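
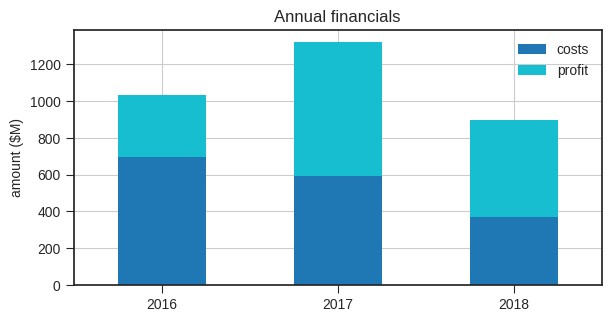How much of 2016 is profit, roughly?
≈ 400

profit top ≈ 1000, bottom ≈ 600; segment ≈ 400.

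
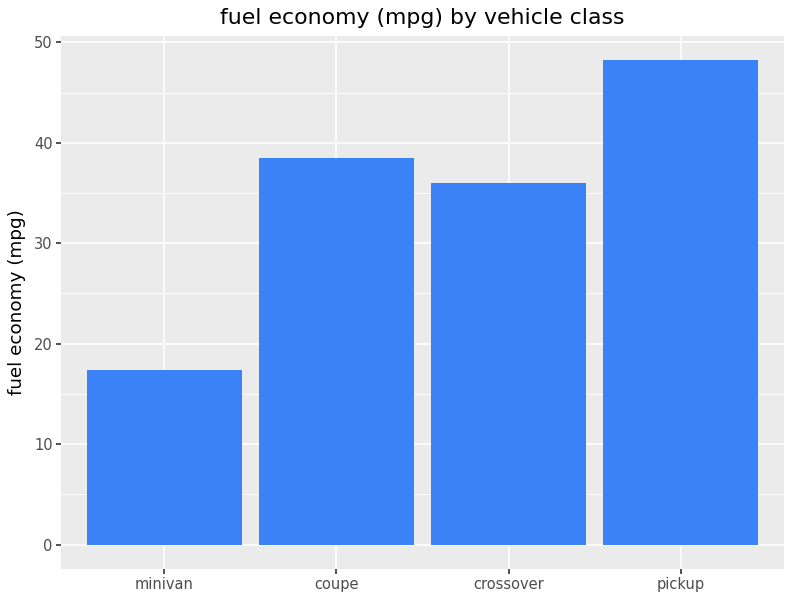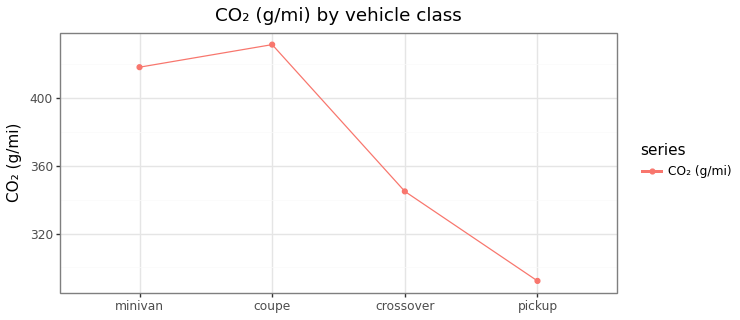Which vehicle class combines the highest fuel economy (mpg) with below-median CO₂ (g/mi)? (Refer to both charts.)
pickup

Chart 2 median CO₂ (g/mi) ≈ 400; below-median vehicle classes: crossover, pickup. Among those, pickup has the highest fuel economy (mpg) (≈ 50).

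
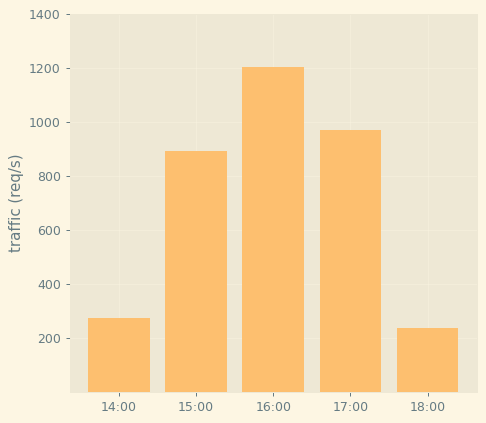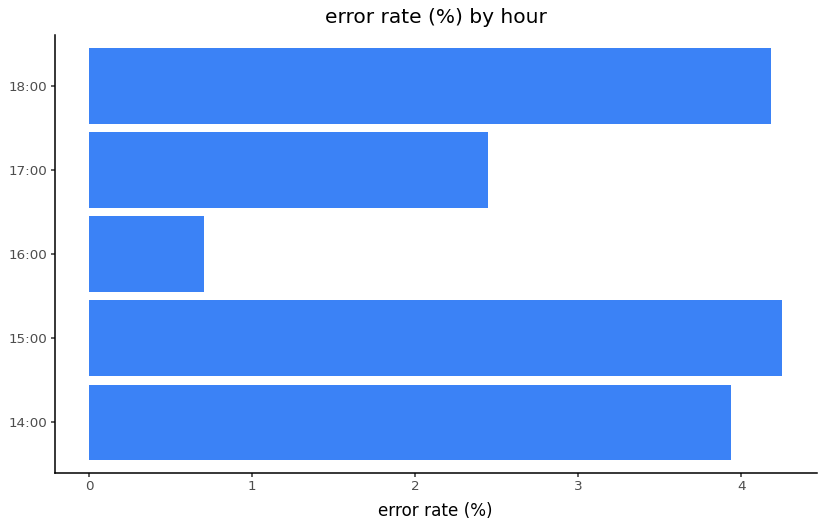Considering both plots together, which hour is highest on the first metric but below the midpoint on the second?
16:00

Chart 2 median error rate (%) ≈ 4; below-median hours: 16:00, 17:00. Among those, 16:00 has the highest traffic (req/s) (≈ 1200).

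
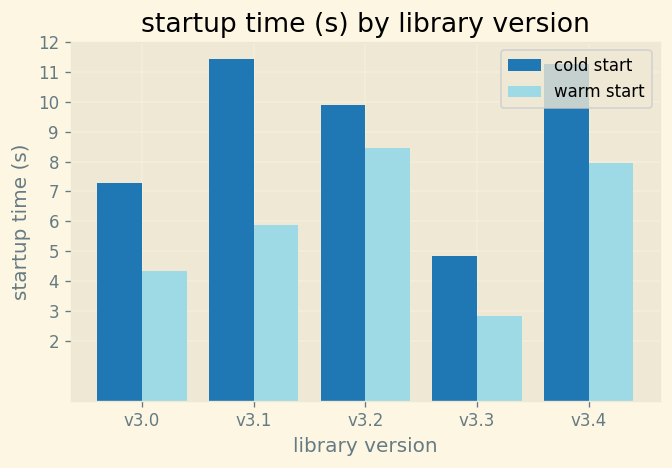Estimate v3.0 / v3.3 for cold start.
v3.0 ≈ 7, v3.3 ≈ 5; 7/5 ≈ 1.4.

≈ 1.4×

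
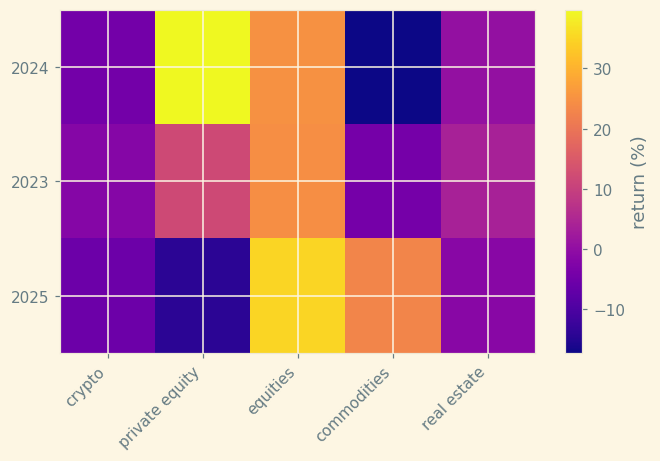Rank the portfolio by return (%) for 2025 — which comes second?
commodities

Top 3 for 2025: equities ≈ 35, commodities ≈ 25, real estate ≈ 0.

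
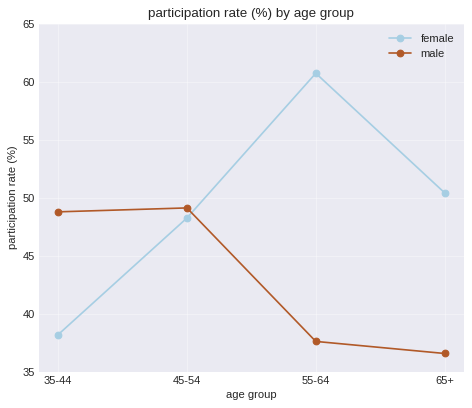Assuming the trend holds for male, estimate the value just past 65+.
Last three: 50, 40, 35 → slope ≈ -7.5/step → next ≈ 27.5.

≈ 27.5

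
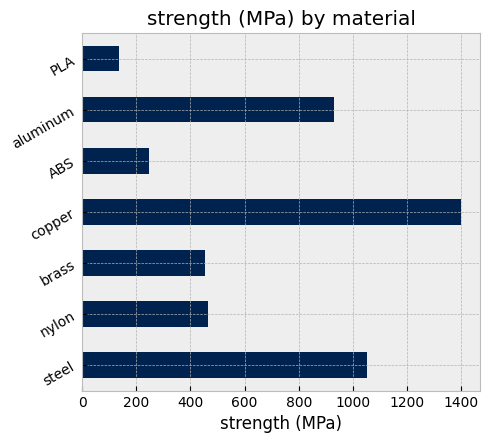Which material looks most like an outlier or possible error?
copper

copper ≈ 1400; the rest sit between ≈ 200 and ≈ 1000.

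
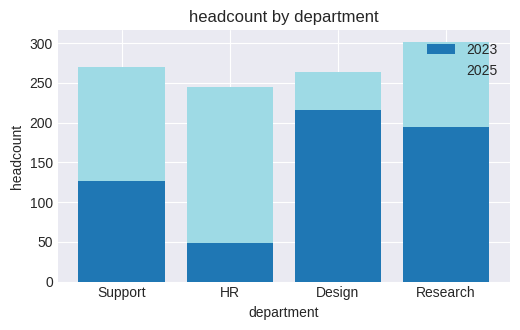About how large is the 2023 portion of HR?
≈ 50

2023 top ≈ 50, bottom ≈ 0; segment ≈ 50.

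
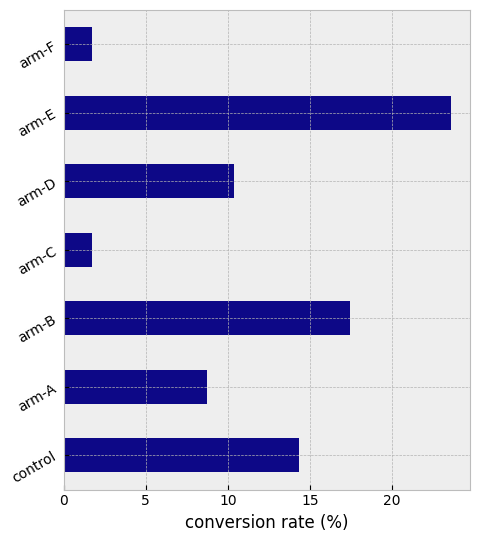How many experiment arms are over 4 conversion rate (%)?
5

Above 4: control, arm-A, arm-B, arm-D, arm-E.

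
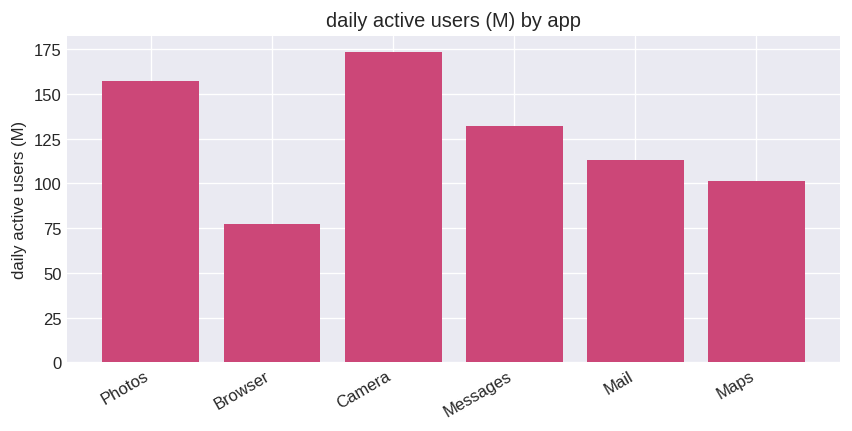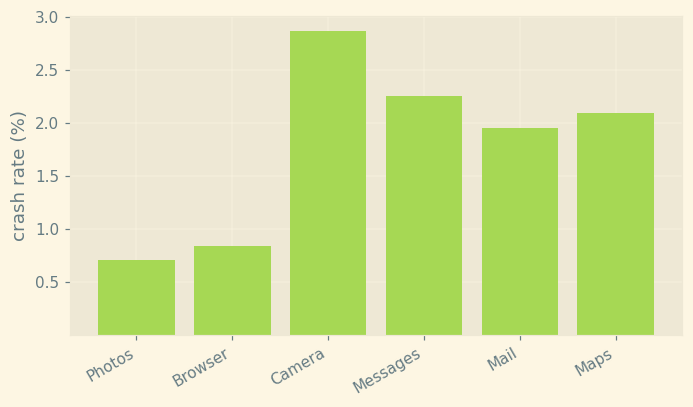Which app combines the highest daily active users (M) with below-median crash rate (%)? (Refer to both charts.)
Photos

Chart 2 median crash rate (%) ≈ 2; below-median apps: Photos, Browser, Mail. Among those, Photos has the highest daily active users (M) (≈ 160).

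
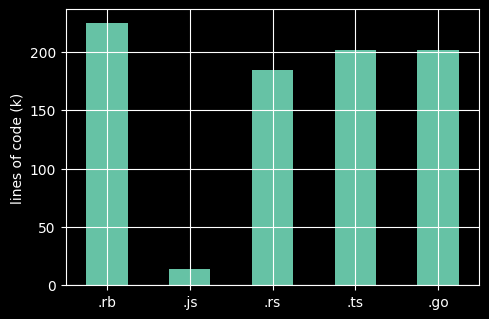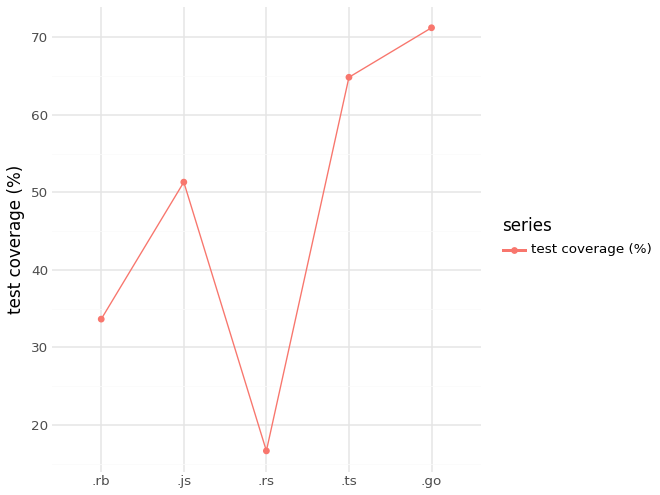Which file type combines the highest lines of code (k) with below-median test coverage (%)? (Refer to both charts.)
Chart 2 median test coverage (%) ≈ 50; below-median file types: .rb, .rs. Among those, .rb has the highest lines of code (k) (≈ 225).

.rb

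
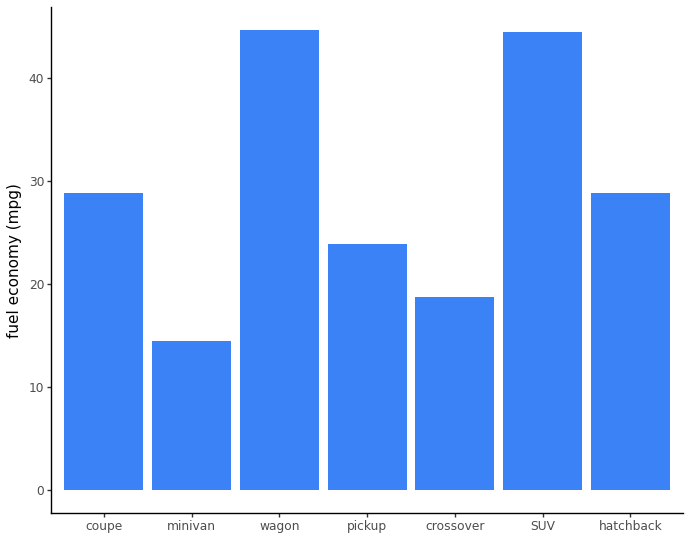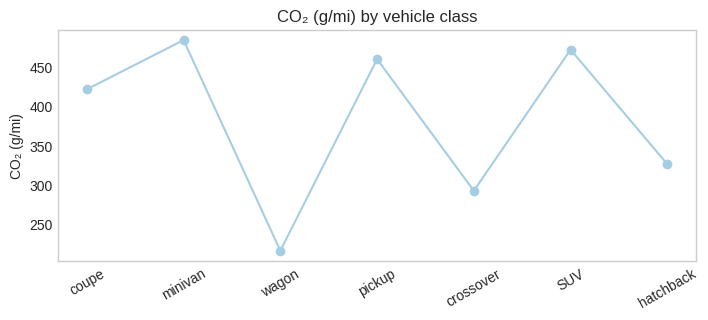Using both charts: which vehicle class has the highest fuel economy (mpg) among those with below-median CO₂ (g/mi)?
wagon

Chart 2 median CO₂ (g/mi) ≈ 400; below-median vehicle classes: wagon, crossover, hatchback. Among those, wagon has the highest fuel economy (mpg) (≈ 45).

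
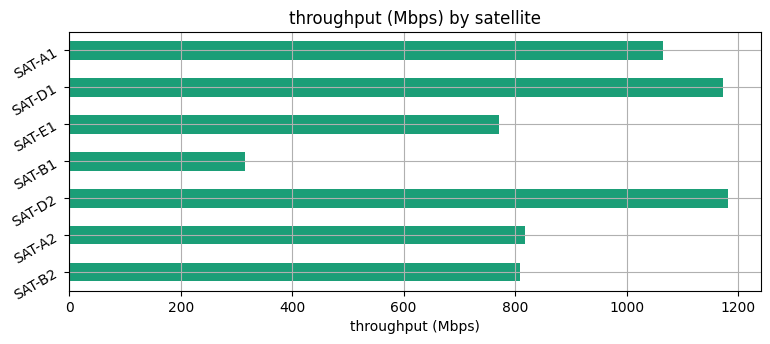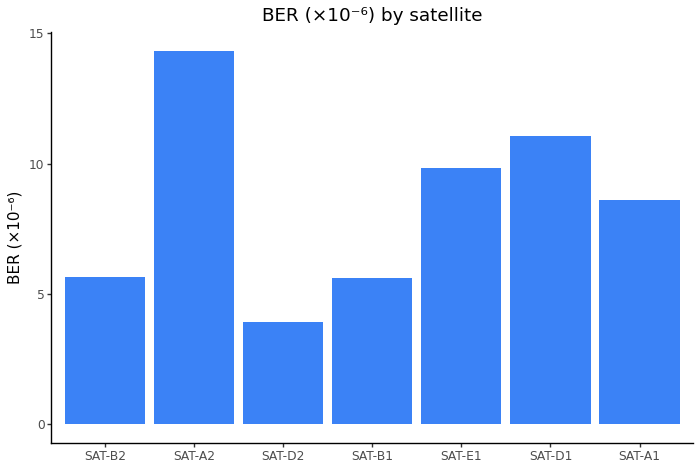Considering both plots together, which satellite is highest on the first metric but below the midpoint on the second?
SAT-D2

Chart 2 median BER (×10⁻⁶) ≈ 8; below-median satellites: SAT-B2, SAT-D2, SAT-B1. Among those, SAT-D2 has the highest throughput (Mbps) (≈ 1200).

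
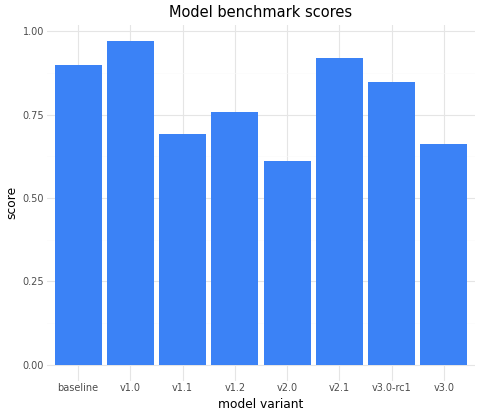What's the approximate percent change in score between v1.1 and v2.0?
≈ -14.3%

v1.1 ≈ 0.7, v2.0 ≈ 0.6; (0.6 − 0.7) / 0.7 ≈ -14.3%.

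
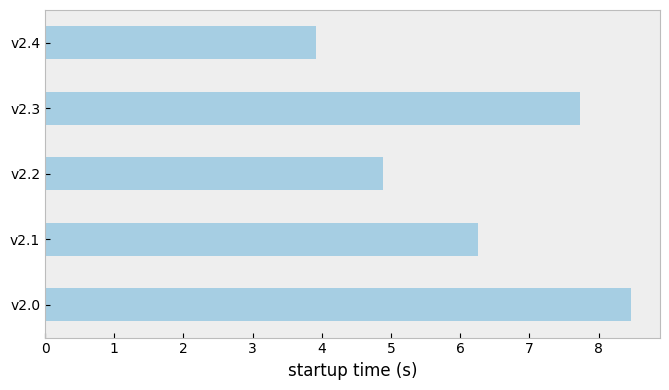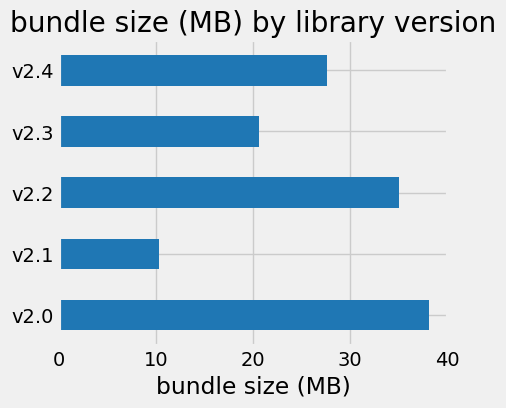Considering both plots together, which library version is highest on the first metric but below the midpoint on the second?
Chart 2 median bundle size (MB) ≈ 30; below-median library versions: v2.1, v2.3. Among those, v2.3 has the highest startup time (s) (≈ 8).

v2.3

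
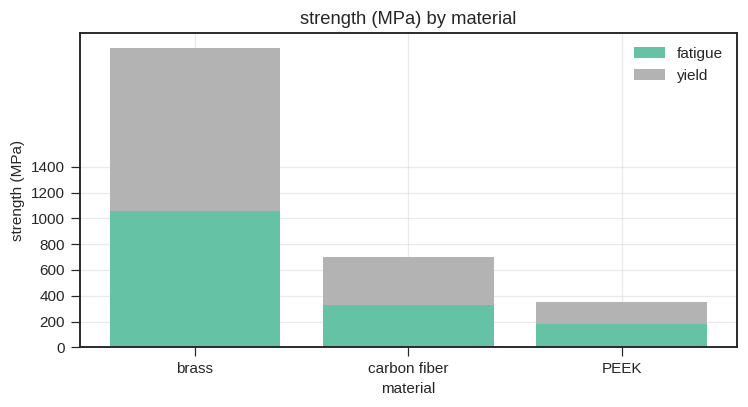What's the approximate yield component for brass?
≈ 1400

yield top ≈ 2400, bottom ≈ 1000; segment ≈ 1400.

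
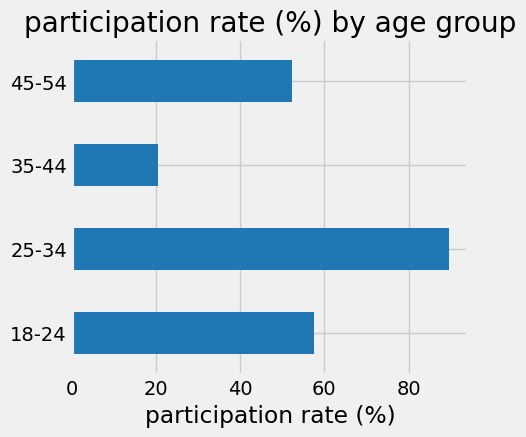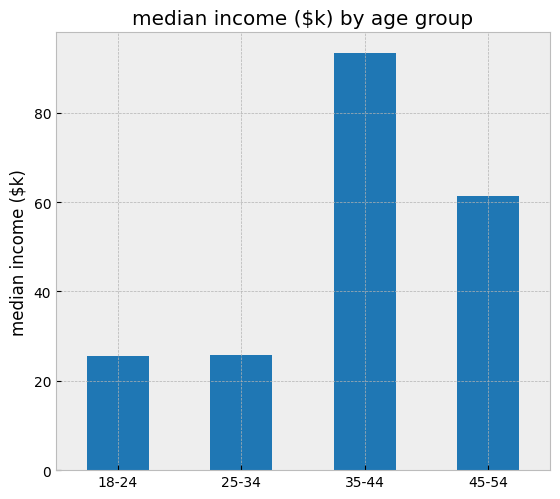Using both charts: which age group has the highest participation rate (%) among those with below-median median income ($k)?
25-34

Chart 2 median median income ($k) ≈ 40; below-median age groups: 18-24, 25-34. Among those, 25-34 has the highest participation rate (%) (≈ 90).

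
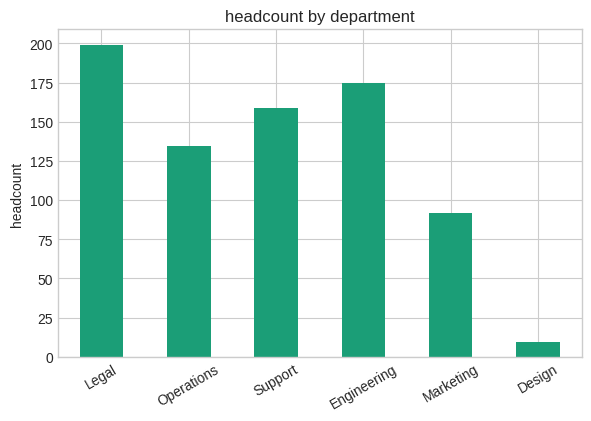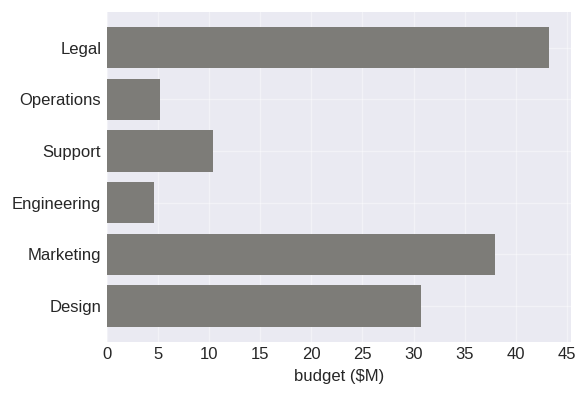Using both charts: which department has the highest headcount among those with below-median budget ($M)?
Chart 2 median budget ($M) ≈ 20; below-median departments: Operations, Support, Engineering. Among those, Engineering has the highest headcount (≈ 180).

Engineering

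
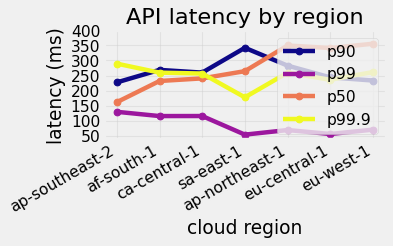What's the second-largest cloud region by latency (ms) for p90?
Top 3 for p90: sa-east-1 ≈ 350, ap-northeast-1 ≈ 300, af-south-1 ≈ 250.

ap-northeast-1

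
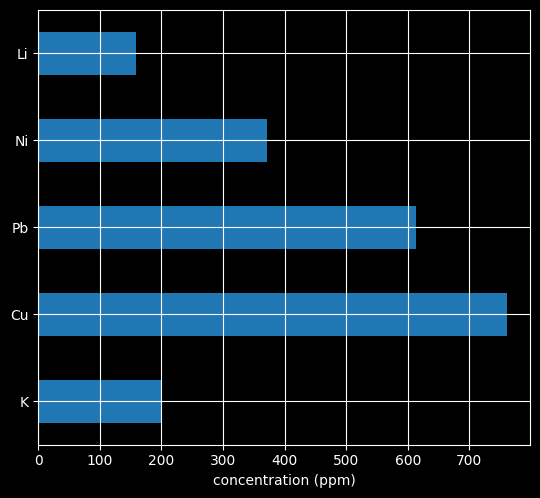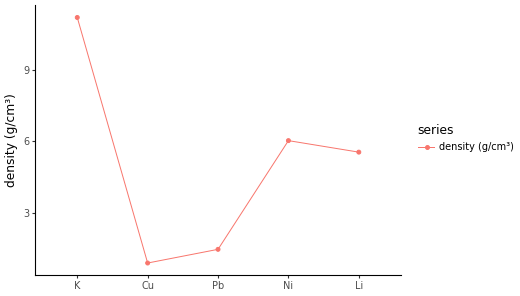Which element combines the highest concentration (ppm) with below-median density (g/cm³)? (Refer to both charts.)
Chart 2 median density (g/cm³) ≈ 6; below-median elements: Cu, Pb. Among those, Cu has the highest concentration (ppm) (≈ 800).

Cu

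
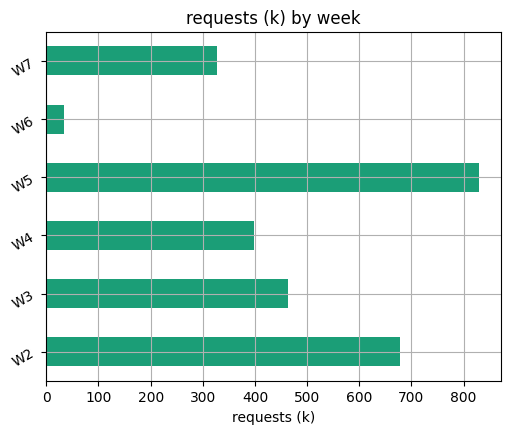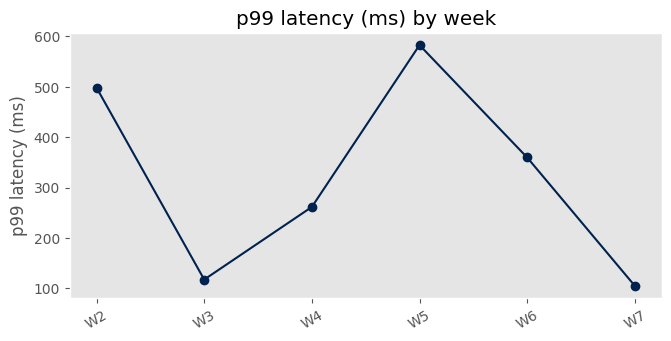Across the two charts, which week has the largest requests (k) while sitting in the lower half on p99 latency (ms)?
W3

Chart 2 median p99 latency (ms) ≈ 300; below-median weeks: W3, W4, W7. Among those, W3 has the highest requests (k) (≈ 500).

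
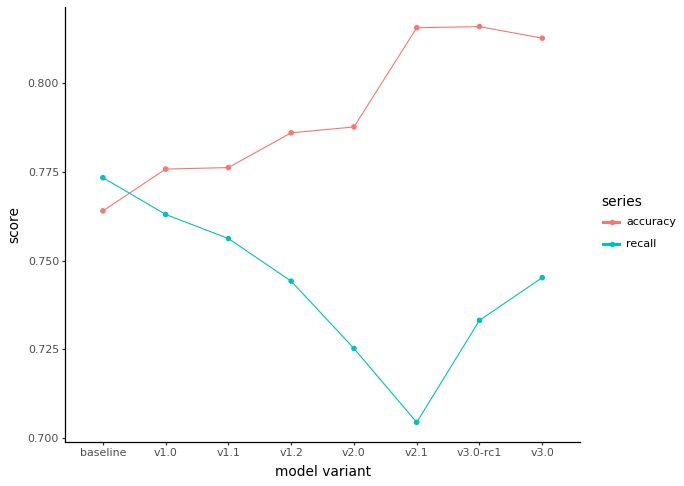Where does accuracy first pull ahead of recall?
baseline: accuracy ≈ 0.76 vs recall ≈ 0.77 (not yet); v1.0: accuracy ≈ 0.78 vs recall ≈ 0.76 (first crossover).

v1.0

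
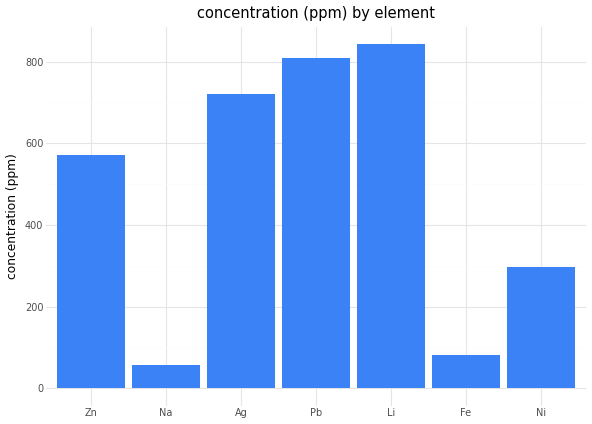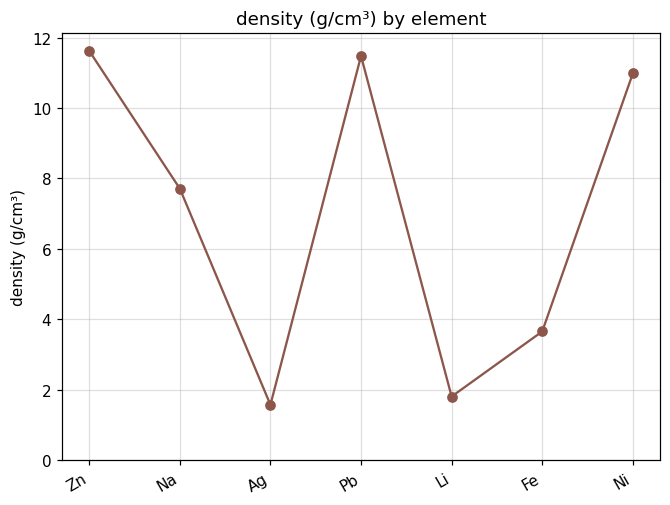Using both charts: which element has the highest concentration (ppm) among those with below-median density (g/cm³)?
Li

Chart 2 median density (g/cm³) ≈ 8; below-median elements: Ag, Li, Fe. Among those, Li has the highest concentration (ppm) (≈ 800).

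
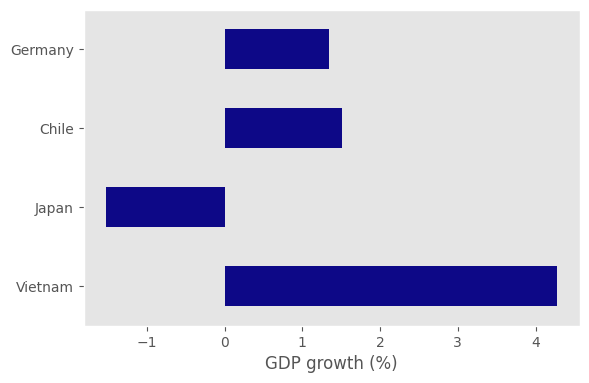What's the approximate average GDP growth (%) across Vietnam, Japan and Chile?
(4.5 + -1.5 + 1.5) / 3 ≈ 1.5.

≈ 1.5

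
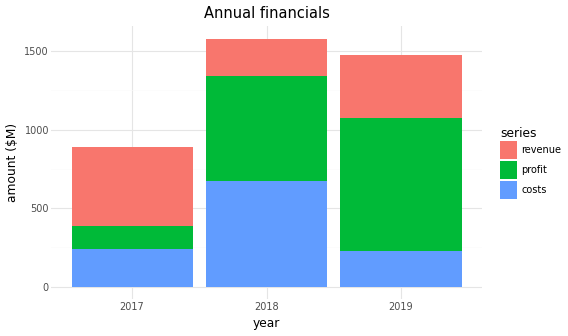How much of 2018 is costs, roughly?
costs top ≈ 600, bottom ≈ 0; segment ≈ 600.

≈ 600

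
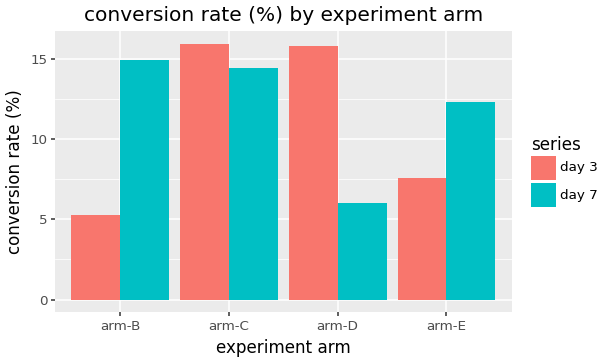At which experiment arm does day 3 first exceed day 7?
arm-B: day 3 ≈ 6 vs day 7 ≈ 14 (not yet); arm-C: day 3 ≈ 16 vs day 7 ≈ 14 (first crossover).

arm-C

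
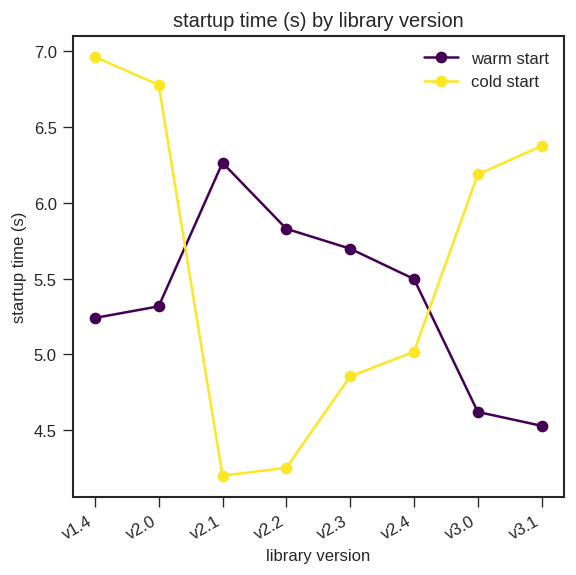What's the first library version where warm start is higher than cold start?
v2.1

v2.0: warm start ≈ 5.5 vs cold start ≈ 7.0 (not yet); v2.1: warm start ≈ 6.5 vs cold start ≈ 4.0 (first crossover).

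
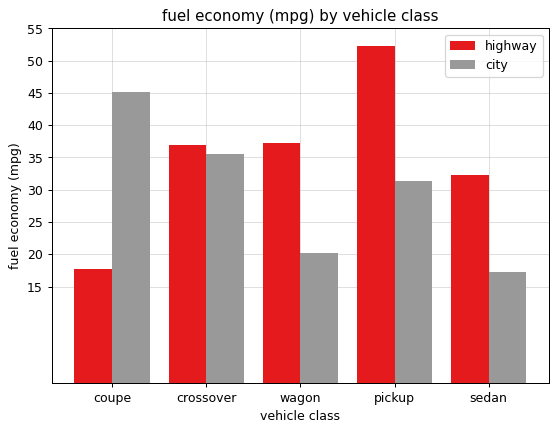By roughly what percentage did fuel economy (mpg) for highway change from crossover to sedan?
crossover ≈ 35, sedan ≈ 30; (30 − 35) / 35 ≈ -14.3%.

≈ -14.3%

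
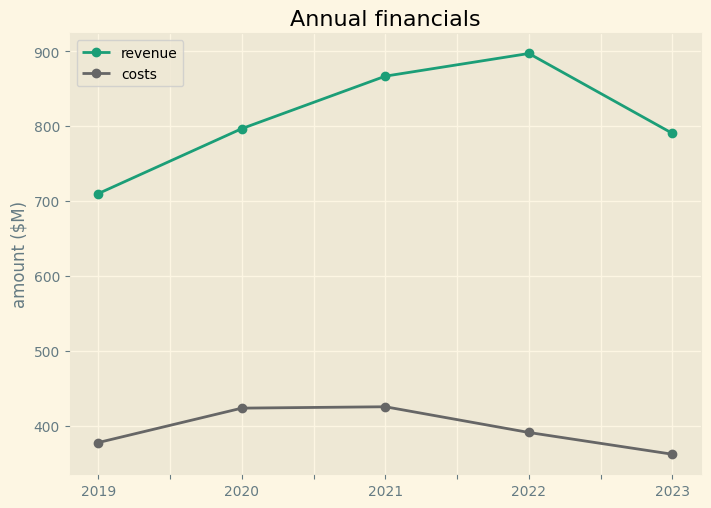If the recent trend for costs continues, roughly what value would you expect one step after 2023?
Last three: 450, 400, 350 → slope ≈ -50/step → next ≈ 300.

≈ 300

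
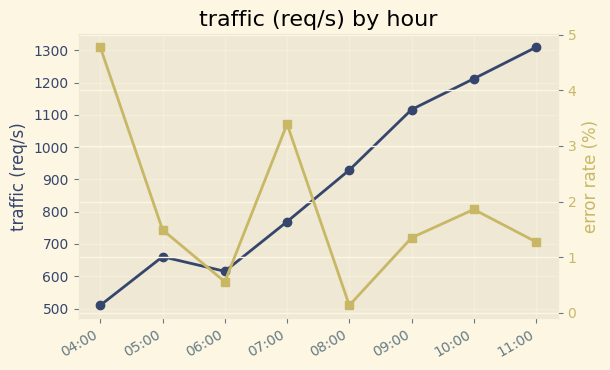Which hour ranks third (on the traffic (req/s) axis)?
09:00

Top 4 (on the traffic (req/s) axis): 11:00 ≈ 1300, 10:00 ≈ 1200, 09:00 ≈ 1100, 08:00 ≈ 900.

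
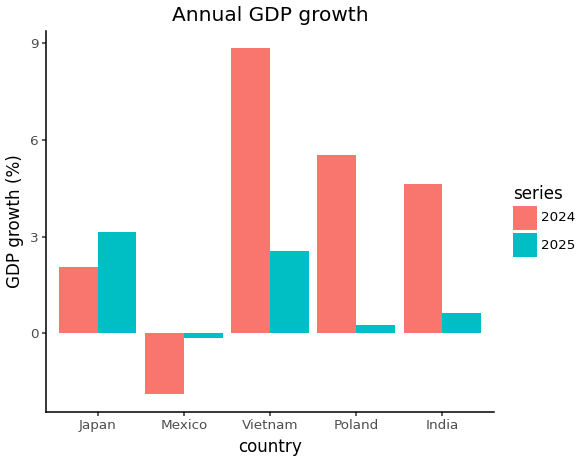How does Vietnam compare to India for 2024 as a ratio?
≈ 1.8×

Vietnam ≈ 9, India ≈ 5; 9/5 ≈ 1.8.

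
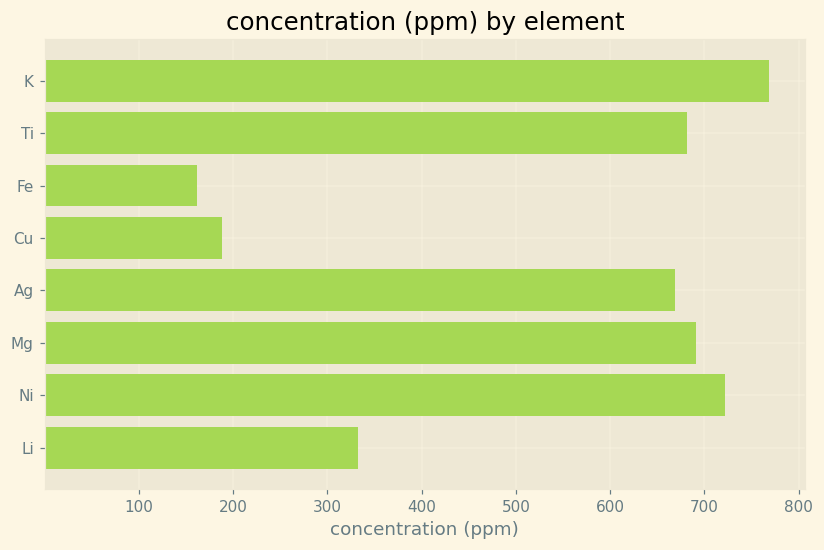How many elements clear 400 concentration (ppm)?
5

Above 400: K, Ti, Ag, Mg, Ni.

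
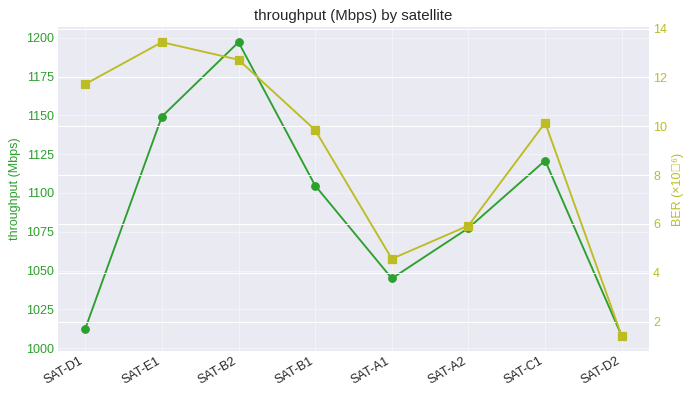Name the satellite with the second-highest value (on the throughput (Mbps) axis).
SAT-E1

Top 3 (on the throughput (Mbps) axis): SAT-B2 ≈ 1200, SAT-E1 ≈ 1140, SAT-C1 ≈ 1120.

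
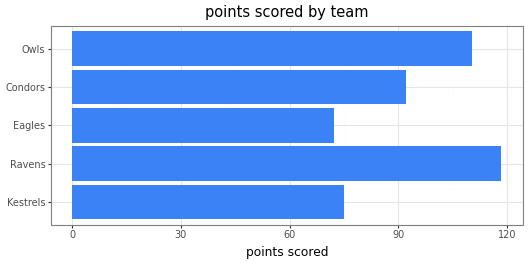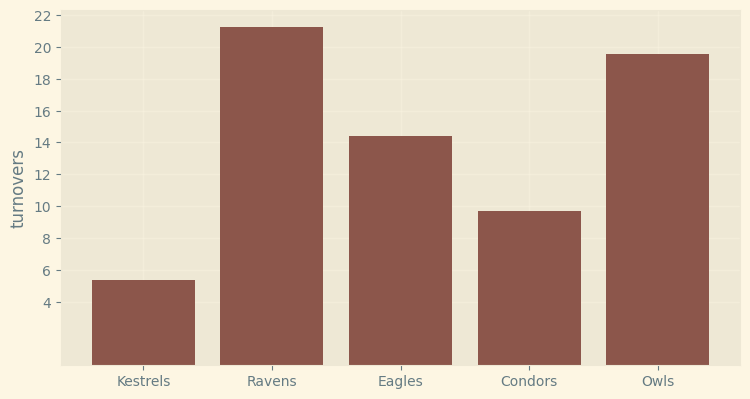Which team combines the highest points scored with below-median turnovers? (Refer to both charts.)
Condors

Chart 2 median turnovers ≈ 14; below-median teams: Kestrels, Condors. Among those, Condors has the highest points scored (≈ 100).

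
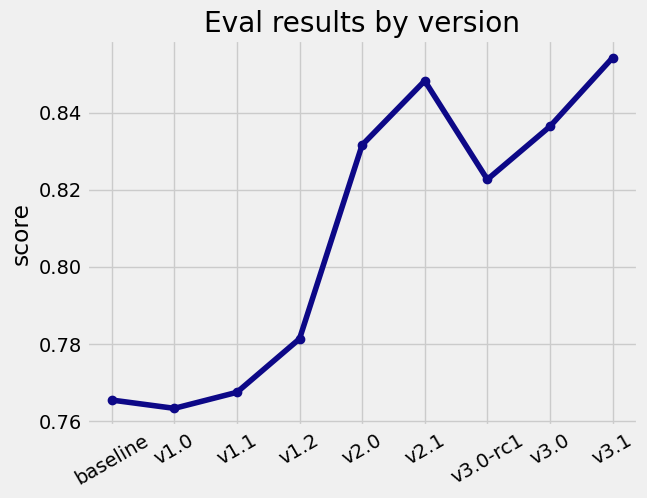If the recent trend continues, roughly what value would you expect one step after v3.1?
Last three: 0.82, 0.84, 0.85 → slope ≈ 0.015/step → next ≈ 0.865.

≈ 0.865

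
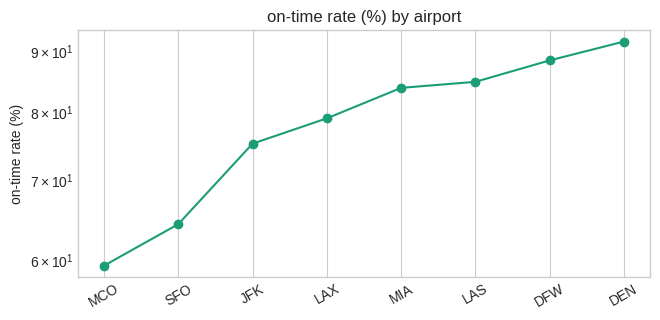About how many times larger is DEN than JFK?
≈ 1.2×

DEN ≈ 90, JFK ≈ 75; 90/75 ≈ 1.2.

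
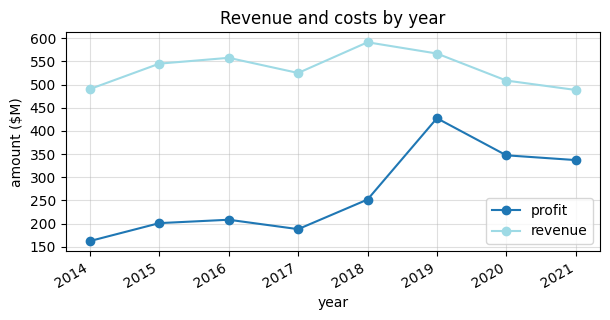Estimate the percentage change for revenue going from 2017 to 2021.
≈ -9.1%

2017 ≈ 550, 2021 ≈ 500; (500 − 550) / 550 ≈ -9.1%.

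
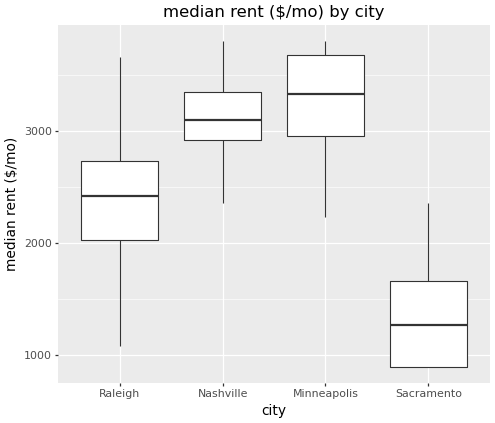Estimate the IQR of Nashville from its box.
Q3 ≈ 3400, Q1 ≈ 3000; IQR ≈ 400.

≈ 400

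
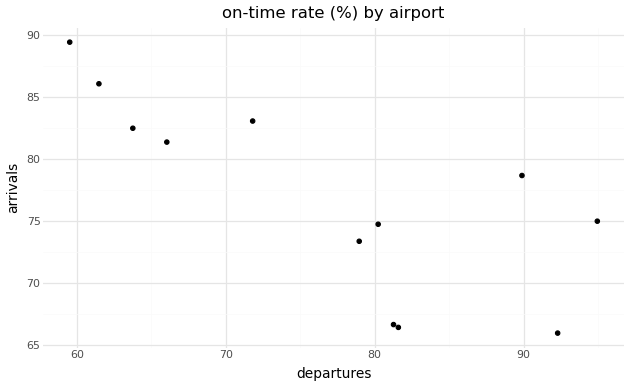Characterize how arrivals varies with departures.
Points are negatively correlated; strong (|r| ≈ 0.8).

negative, strong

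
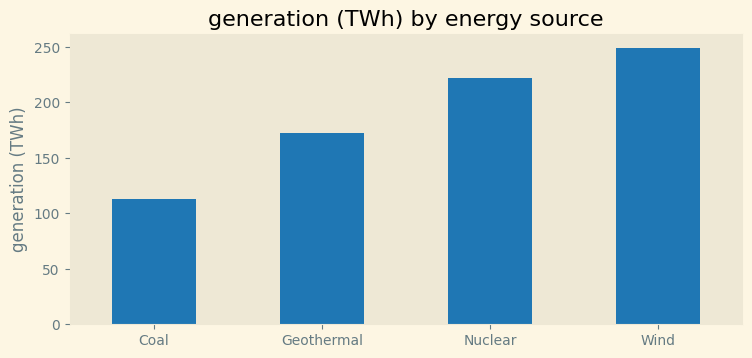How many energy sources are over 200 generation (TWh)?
2

Above 200: Nuclear, Wind.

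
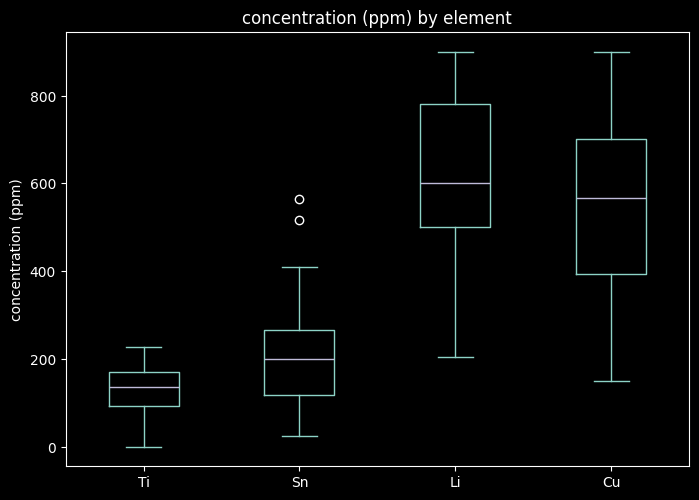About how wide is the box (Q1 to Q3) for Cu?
≈ 300

Q3 ≈ 700, Q1 ≈ 400; IQR ≈ 300.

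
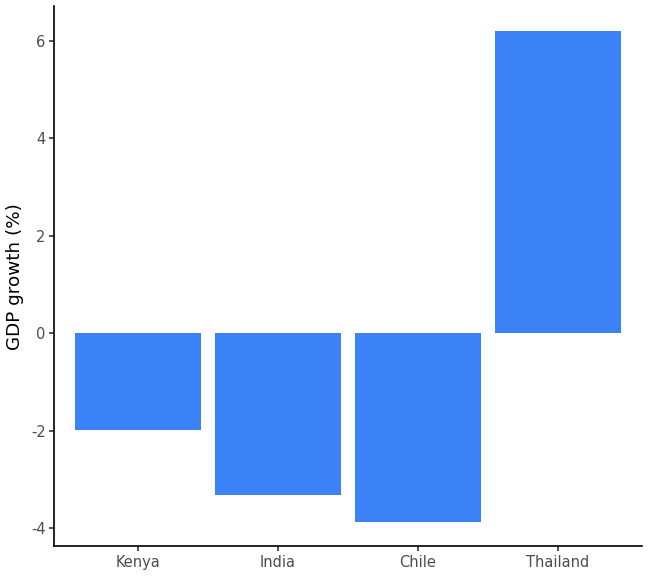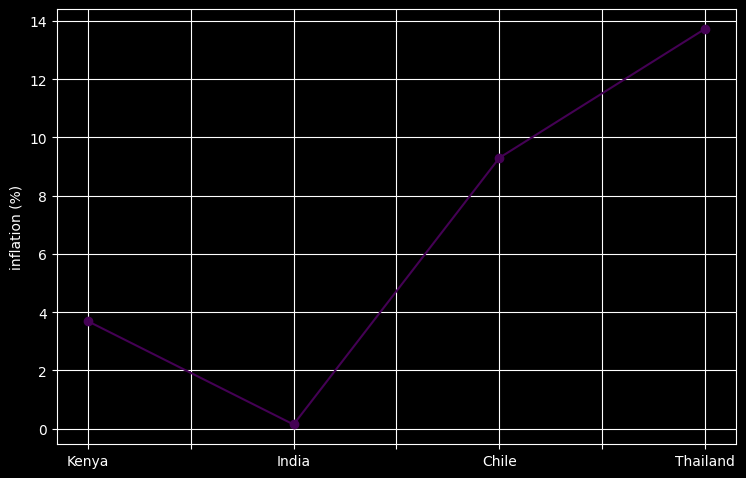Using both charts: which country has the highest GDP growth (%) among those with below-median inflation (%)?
Chart 2 median inflation (%) ≈ 6; below-median countries: Kenya, India. Among those, Kenya has the highest GDP growth (%) (≈ -2).

Kenya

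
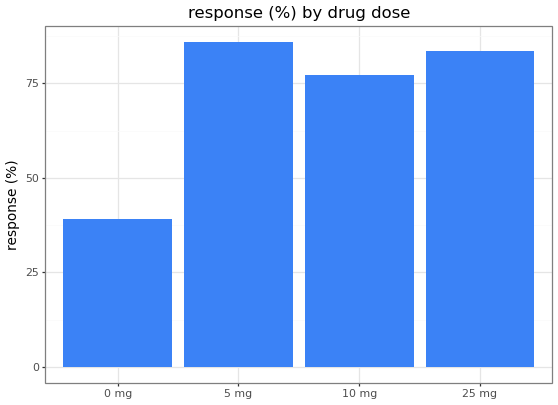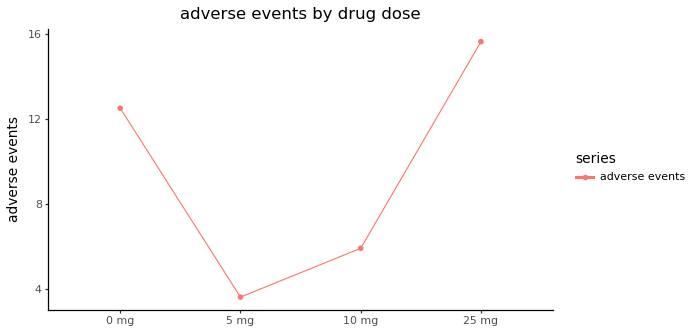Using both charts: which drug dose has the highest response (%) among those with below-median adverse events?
5 mg

Chart 2 median adverse events ≈ 10; below-median drug doses: 5 mg, 10 mg. Among those, 5 mg has the highest response (%) (≈ 90).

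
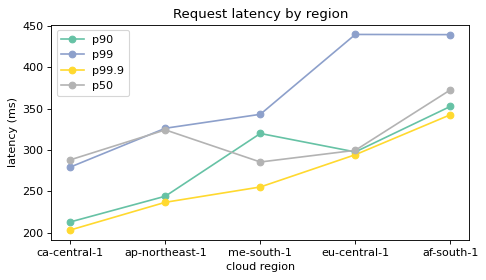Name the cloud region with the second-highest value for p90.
me-south-1

Top 3 for p90: af-south-1 ≈ 360, me-south-1 ≈ 320, eu-central-1 ≈ 300.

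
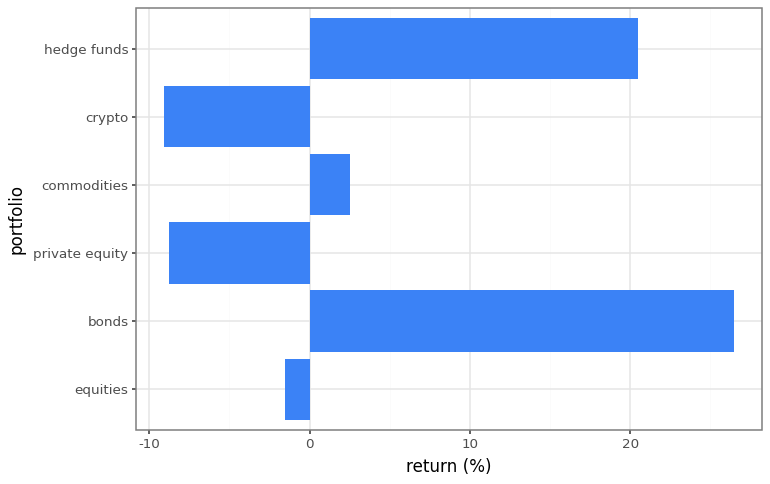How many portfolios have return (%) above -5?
Above -5: equities, bonds, commodities, hedge funds.

4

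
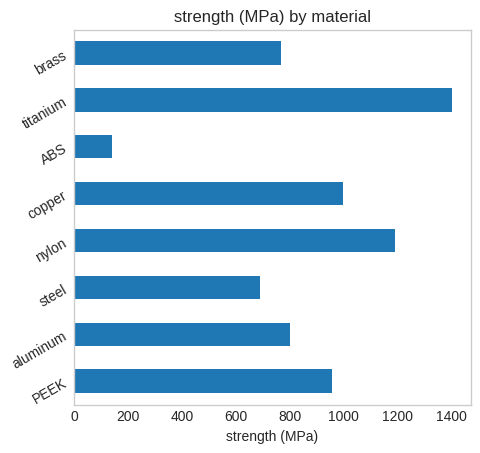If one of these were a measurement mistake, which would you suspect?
ABS ≈ 200; the rest sit between ≈ 600 and ≈ 1400.

ABS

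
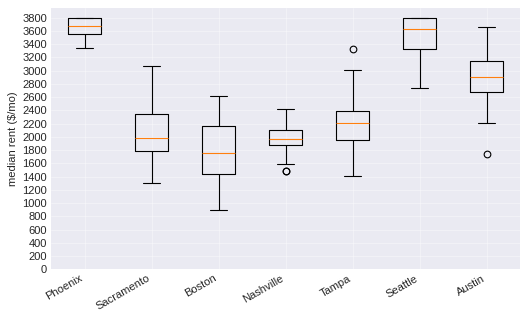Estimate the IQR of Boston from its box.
Q3 ≈ 2200, Q1 ≈ 1400; IQR ≈ 800.

≈ 800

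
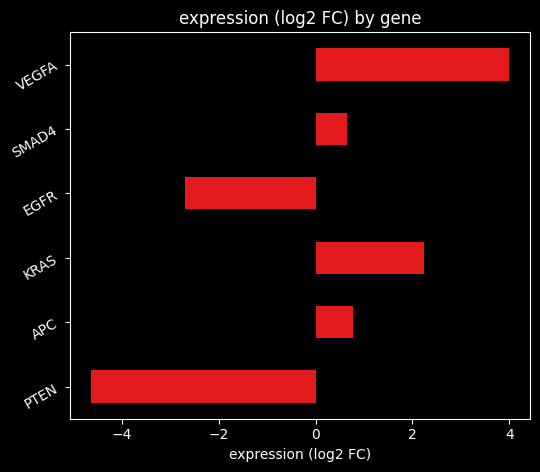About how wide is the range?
Max VEGFA ≈ 4, min PTEN ≈ -5; range ≈ 9.

≈ 9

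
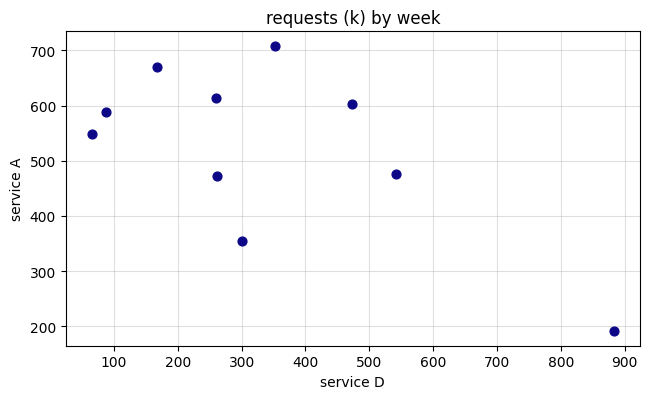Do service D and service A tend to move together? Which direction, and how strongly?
negative, moderate

Points are negatively correlated; moderate (|r| ≈ 0.6).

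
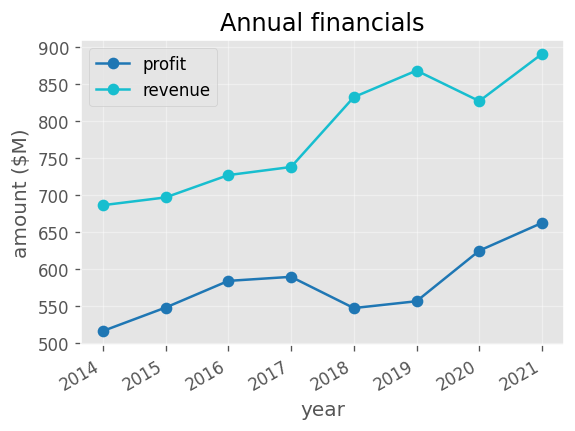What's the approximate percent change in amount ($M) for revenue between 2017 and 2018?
≈ +13.3%

2017 ≈ 750, 2018 ≈ 850; (850 − 750) / 750 ≈ +13.3%.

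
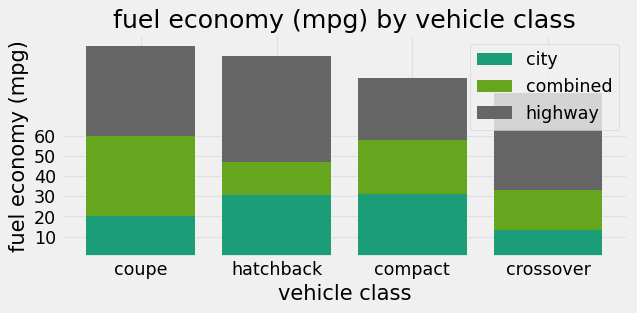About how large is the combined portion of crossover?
≈ 20

combined top ≈ 30, bottom ≈ 10; segment ≈ 20.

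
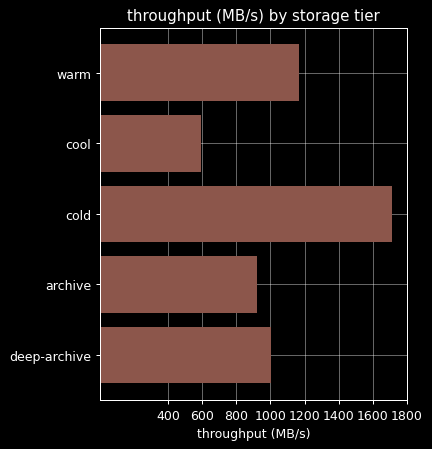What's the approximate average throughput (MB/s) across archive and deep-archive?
(1000 + 1000) / 2 ≈ 1000.

≈ 1000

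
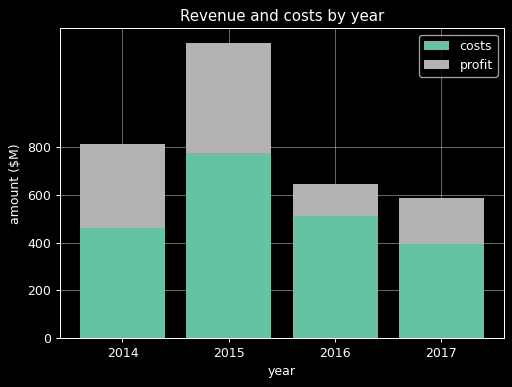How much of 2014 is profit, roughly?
profit top ≈ 800, bottom ≈ 400; segment ≈ 400.

≈ 400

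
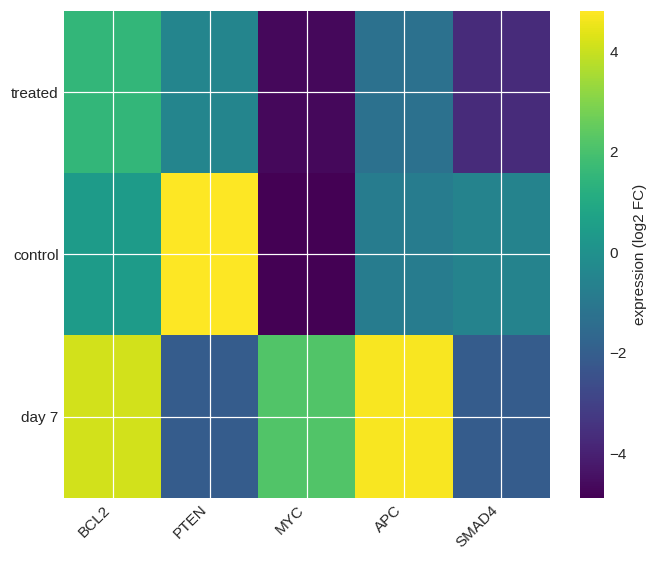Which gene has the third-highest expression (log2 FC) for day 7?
Top 4 for day 7: APC ≈ 5, BCL2 ≈ 4, MYC ≈ 2, SMAD4 ≈ -2.

MYC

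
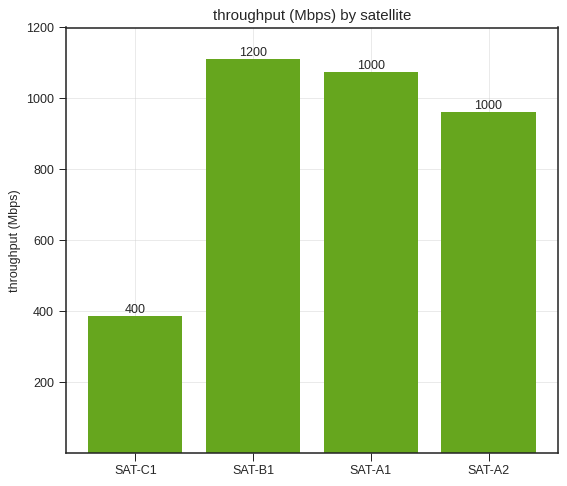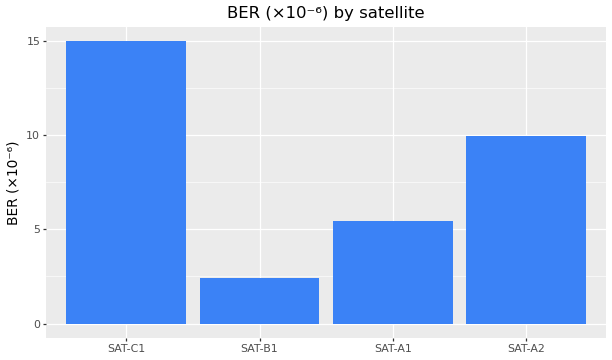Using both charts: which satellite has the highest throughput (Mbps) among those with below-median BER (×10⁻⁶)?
Chart 2 median BER (×10⁻⁶) ≈ 8; below-median satellites: SAT-B1, SAT-A1. Among those, SAT-B1 has the highest throughput (Mbps) (≈ 1200).

SAT-B1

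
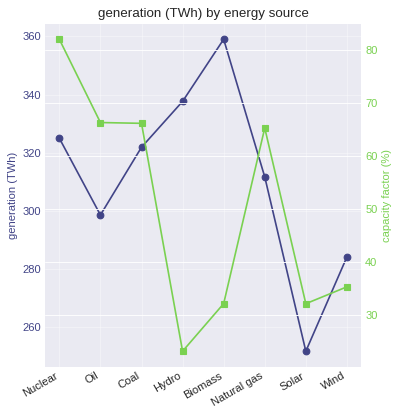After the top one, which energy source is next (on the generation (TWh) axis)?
Top 3 (on the generation (TWh) axis): Biomass ≈ 360, Hydro ≈ 340, Nuclear ≈ 330.

Hydro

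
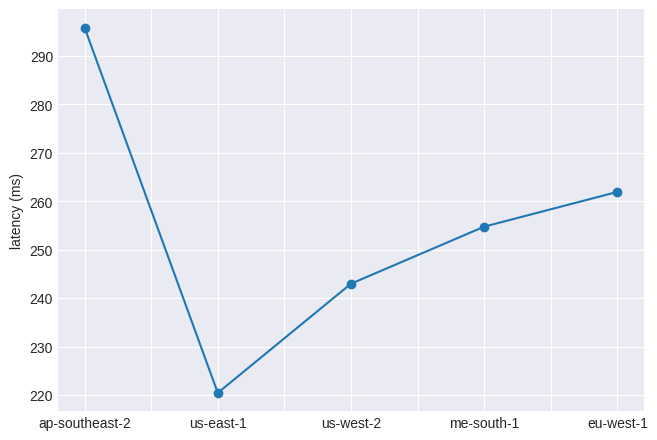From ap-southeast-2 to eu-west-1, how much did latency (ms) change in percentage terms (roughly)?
ap-southeast-2 ≈ 300, eu-west-1 ≈ 260; (260 − 300) / 300 ≈ -13.3%.

≈ -13.3%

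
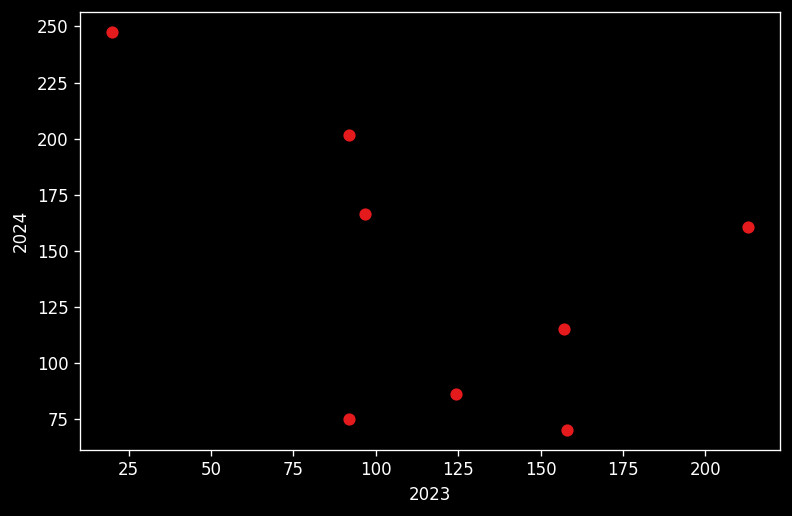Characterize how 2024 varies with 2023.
Points are negatively correlated; moderate (|r| ≈ 0.5).

negative, moderate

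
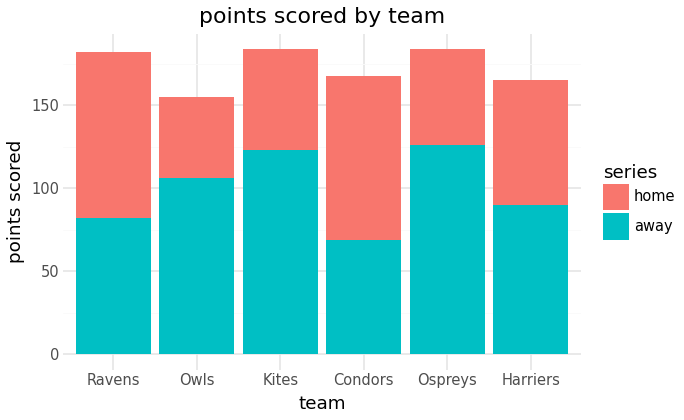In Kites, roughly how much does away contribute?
away top ≈ 120, bottom ≈ 0; segment ≈ 120.

≈ 120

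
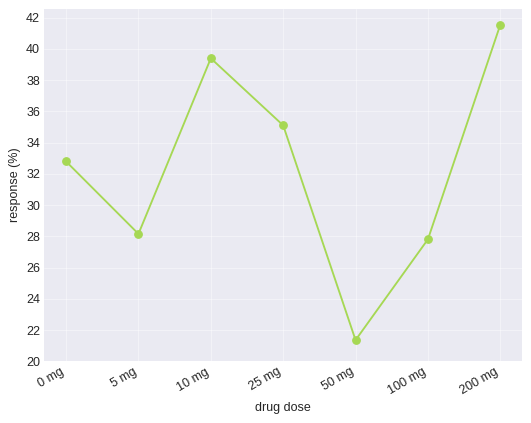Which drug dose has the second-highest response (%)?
Top 3: 200 mg ≈ 42, 10 mg ≈ 40, 25 mg ≈ 36.

10 mg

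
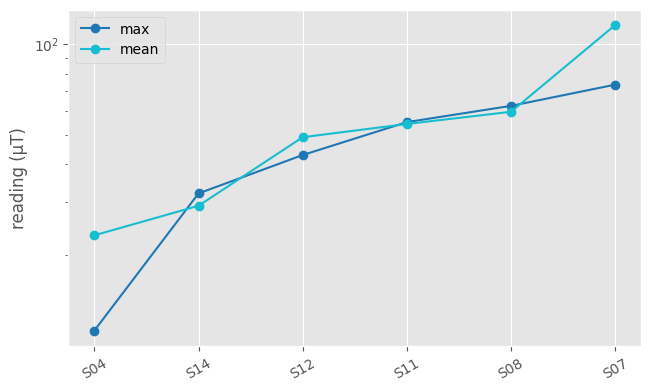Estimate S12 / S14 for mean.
≈ 1.67×

S12 ≈ 50, S14 ≈ 30; 50/30 ≈ 1.67.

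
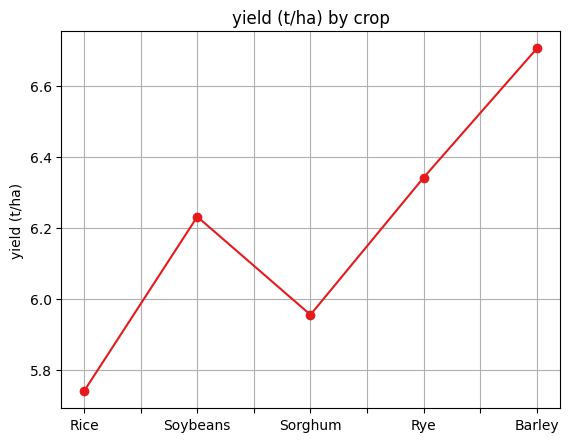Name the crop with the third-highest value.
Top 4: Barley ≈ 6.7, Rye ≈ 6.3, Soybeans ≈ 6.2, Sorghum ≈ 6.0.

Soybeans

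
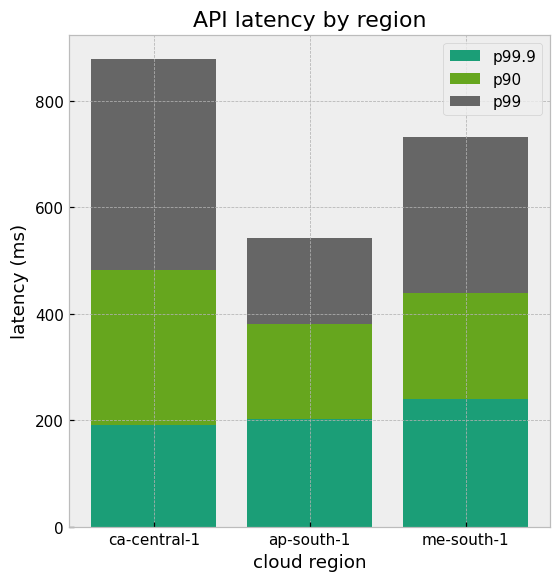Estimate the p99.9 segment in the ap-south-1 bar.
p99.9 top ≈ 200, bottom ≈ 0; segment ≈ 200.

≈ 200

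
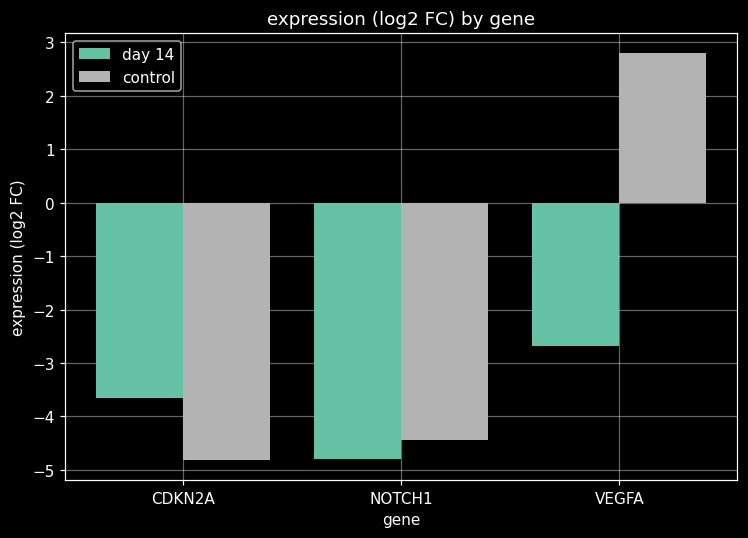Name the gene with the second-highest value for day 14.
Top 3 for day 14: VEGFA ≈ -3, CDKN2A ≈ -4, NOTCH1 ≈ -5.

CDKN2A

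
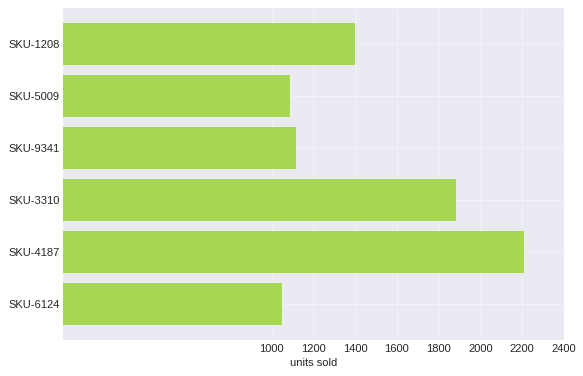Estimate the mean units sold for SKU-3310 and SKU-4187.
(1800 + 2200) / 2 ≈ 2000.

≈ 2000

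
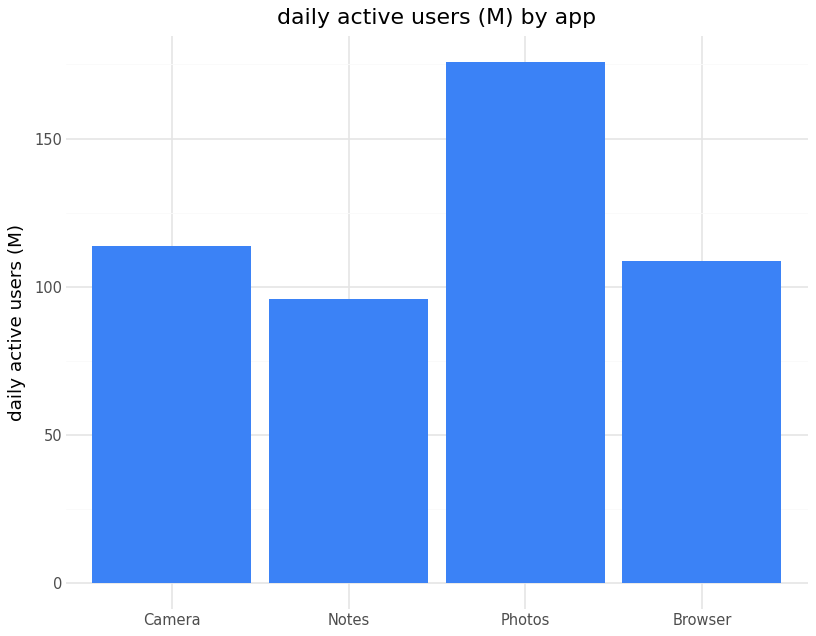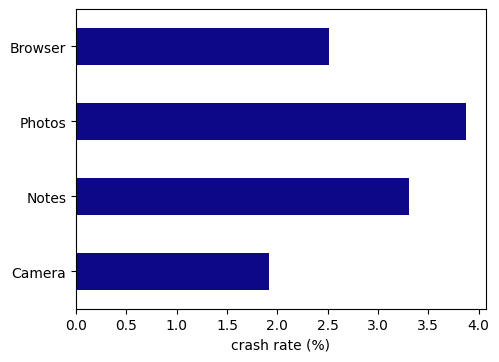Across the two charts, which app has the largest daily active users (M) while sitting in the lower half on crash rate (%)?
Chart 2 median crash rate (%) ≈ 3; below-median apps: Camera, Browser. Among those, Camera has the highest daily active users (M) (≈ 120).

Camera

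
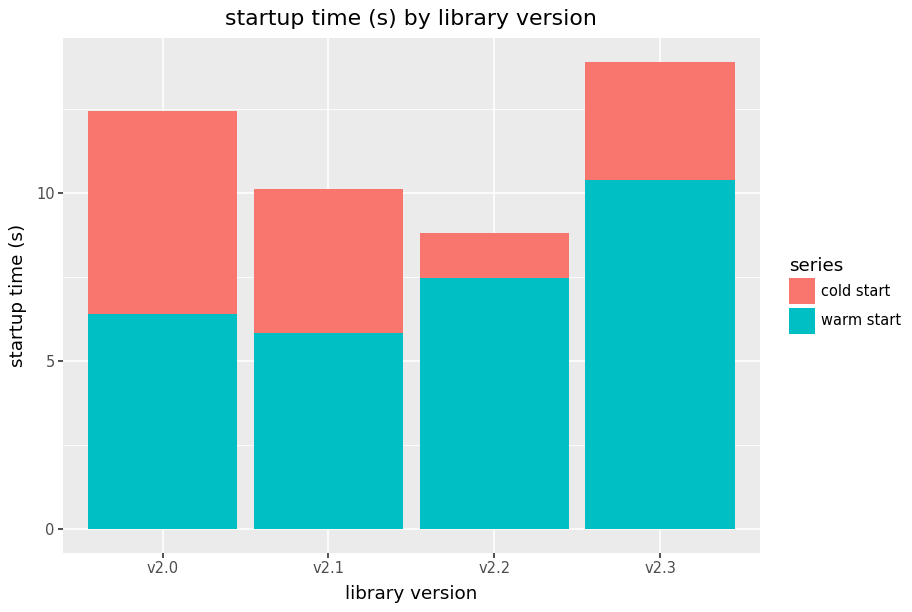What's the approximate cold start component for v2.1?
cold start top ≈ 10, bottom ≈ 6; segment ≈ 4.

≈ 4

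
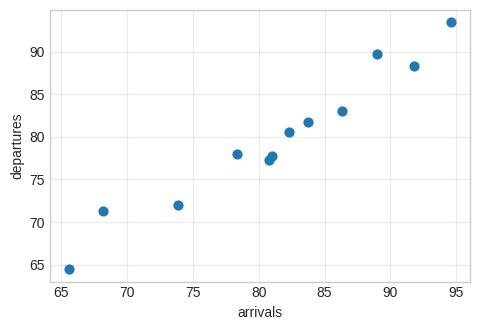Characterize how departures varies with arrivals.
Points are positively correlated; strong (|r| ≈ 1.0).

positive, strong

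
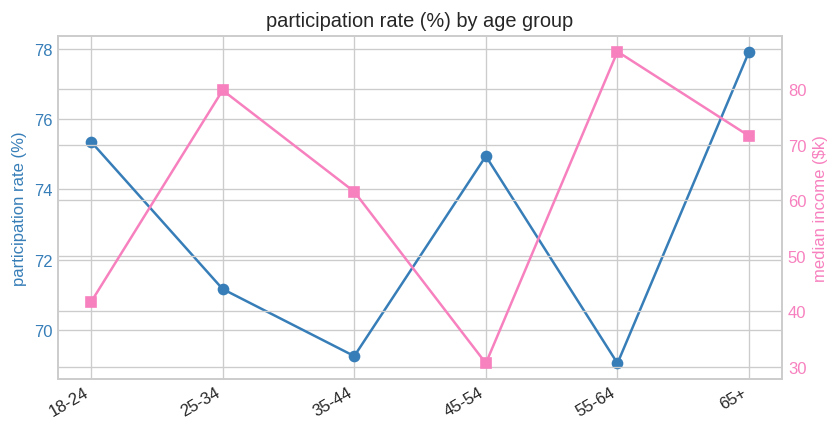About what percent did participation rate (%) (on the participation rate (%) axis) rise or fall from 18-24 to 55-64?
≈ -8%

18-24 ≈ 75, 55-64 ≈ 69; (69 − 75) / 75 ≈ -8%.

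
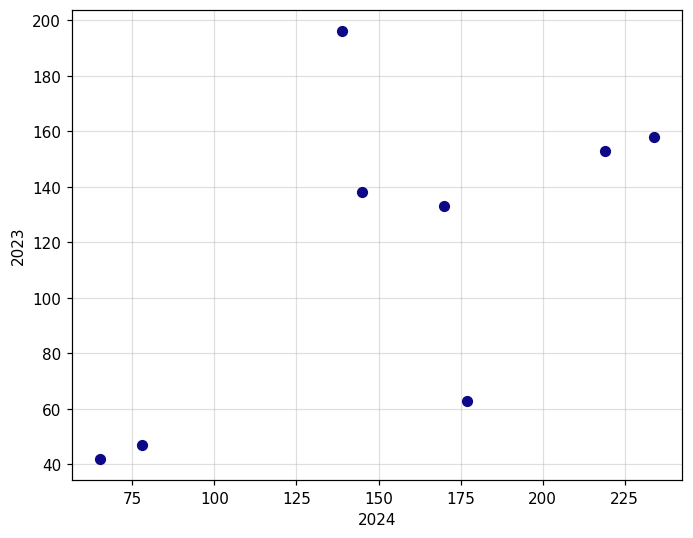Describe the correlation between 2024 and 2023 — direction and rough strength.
positive, moderate

Points are positively correlated; moderate (|r| ≈ 0.6).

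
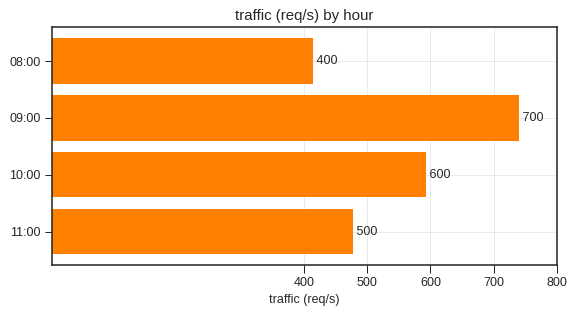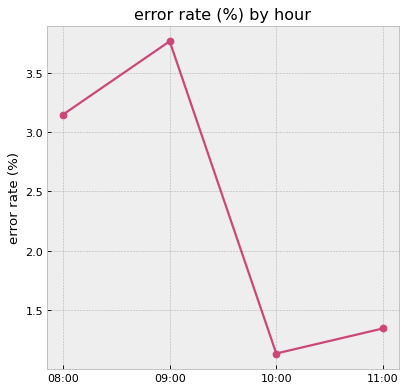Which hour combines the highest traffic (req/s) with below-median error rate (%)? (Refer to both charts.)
10:00

Chart 2 median error rate (%) ≈ 2; below-median hours: 10:00, 11:00. Among those, 10:00 has the highest traffic (req/s) (≈ 600).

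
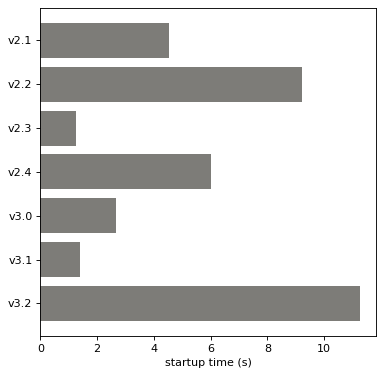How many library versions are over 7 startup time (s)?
Above 7: v2.2, v3.2.

2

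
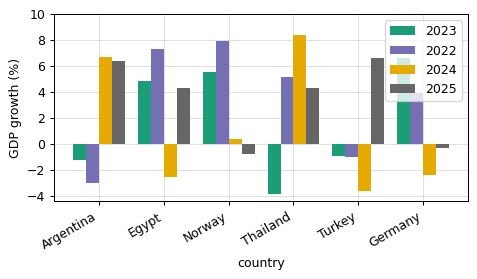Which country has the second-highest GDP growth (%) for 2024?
Argentina

Top 3 for 2024: Thailand ≈ 8, Argentina ≈ 6, Norway ≈ 0.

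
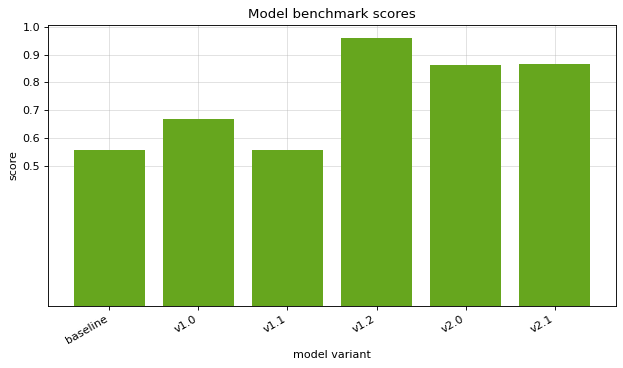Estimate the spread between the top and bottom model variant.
≈ 0.4

Max v1.2 ≈ 1.0, min v1.1 ≈ 0.6; range ≈ 0.4.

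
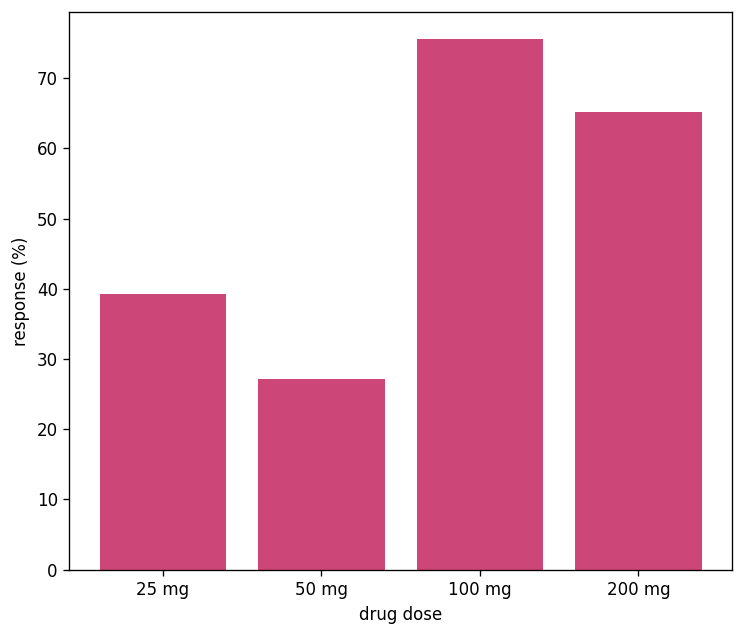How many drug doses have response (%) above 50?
2

Above 50: 100 mg, 200 mg.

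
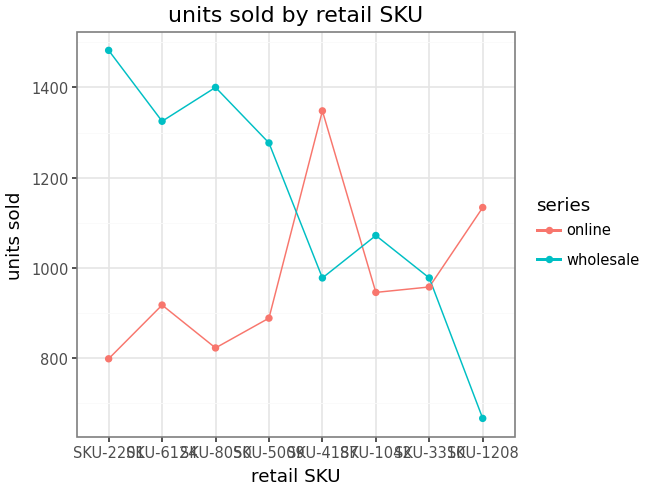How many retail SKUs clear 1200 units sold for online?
Above 1200: SKU-4187.

1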